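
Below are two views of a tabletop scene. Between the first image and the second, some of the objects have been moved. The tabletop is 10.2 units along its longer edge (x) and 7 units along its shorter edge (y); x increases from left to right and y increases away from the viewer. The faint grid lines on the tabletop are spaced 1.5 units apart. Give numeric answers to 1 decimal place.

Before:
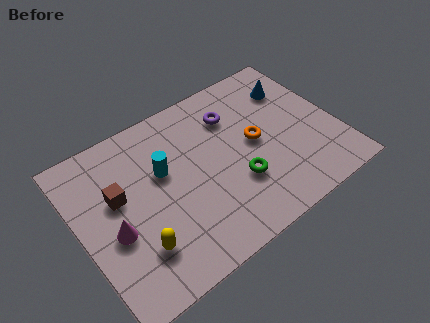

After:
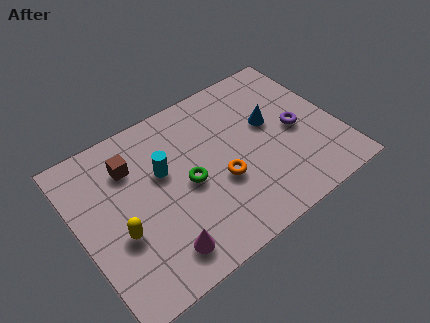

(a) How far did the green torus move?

2.1

The green torus moved from about (6.0, 2.3) to (4.2, 3.3), a distance of √(1.8² + 1.0²) ≈ 2.1.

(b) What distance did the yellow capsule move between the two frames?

1.0

From (1.9, 1.8) to (1.4, 2.7), the yellow capsule covered √(0.5² + 0.9²) ≈ 1.0 units.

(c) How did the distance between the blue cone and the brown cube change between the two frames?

-1.9

The distance was about 7.4 in the first image and 5.5 in the second, so they moved 1.9 units closer together.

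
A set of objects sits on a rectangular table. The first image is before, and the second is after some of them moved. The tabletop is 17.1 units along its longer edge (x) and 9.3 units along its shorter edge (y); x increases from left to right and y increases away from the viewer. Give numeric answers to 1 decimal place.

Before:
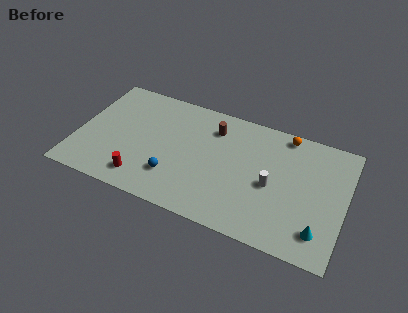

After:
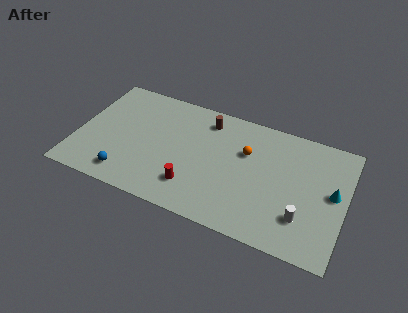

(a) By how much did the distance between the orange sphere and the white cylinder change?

+1.1

Before: roughly 4.2 units apart; after: 5.3. That's 1.1 units further apart.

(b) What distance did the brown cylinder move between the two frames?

0.7

The brown cylinder moved from about (8.5, 7.2) to (8.0, 7.7), a distance of √(0.5² + 0.5²) ≈ 0.7.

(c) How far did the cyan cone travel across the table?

3.2

From (15.7, 1.9) to (16.3, 5.0), the cyan cone covered √(0.6² + 3.1²) ≈ 3.2 units.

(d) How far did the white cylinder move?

2.7

From (12.5, 4.2) to (14.6, 2.5), the white cylinder covered √(2.1² + 1.7²) ≈ 2.7 units.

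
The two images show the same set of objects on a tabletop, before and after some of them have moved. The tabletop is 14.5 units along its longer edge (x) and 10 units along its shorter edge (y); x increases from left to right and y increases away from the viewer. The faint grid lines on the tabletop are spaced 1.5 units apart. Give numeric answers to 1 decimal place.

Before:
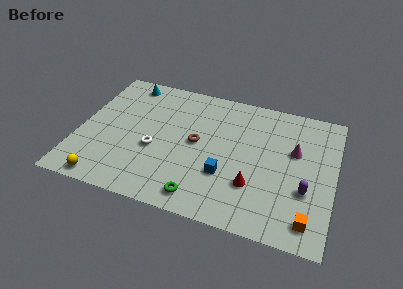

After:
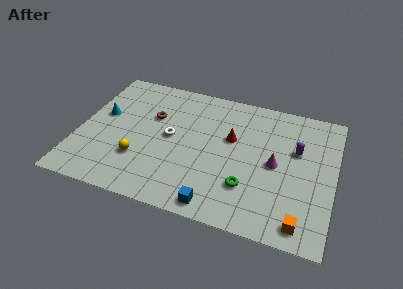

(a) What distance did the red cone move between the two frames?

3.4

The red cone was near (10.1, 3.0) before and (8.6, 6.1) after, so it travelled √(1.5² + 3.1²) ≈ 3.4 units.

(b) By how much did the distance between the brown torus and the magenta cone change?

+1.8

The distance was about 5.6 in the first image and 7.4 in the second, so they moved 1.8 units further apart.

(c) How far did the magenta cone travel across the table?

1.6

From (12.2, 6.2) to (11.2, 4.9), the magenta cone covered √(1.0² + 1.3²) ≈ 1.6 units.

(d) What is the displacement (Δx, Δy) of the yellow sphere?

(1.7, 2.1)

From the two frames, the yellow sphere sits at roughly (1.9, 0.9) before and (3.6, 3.0) after.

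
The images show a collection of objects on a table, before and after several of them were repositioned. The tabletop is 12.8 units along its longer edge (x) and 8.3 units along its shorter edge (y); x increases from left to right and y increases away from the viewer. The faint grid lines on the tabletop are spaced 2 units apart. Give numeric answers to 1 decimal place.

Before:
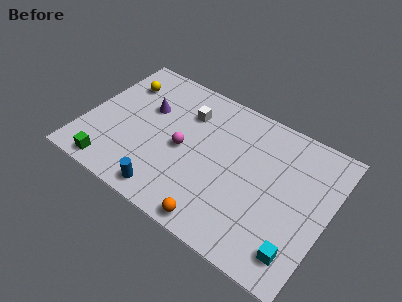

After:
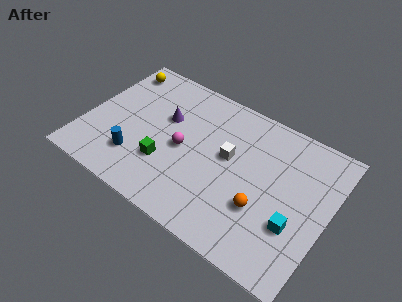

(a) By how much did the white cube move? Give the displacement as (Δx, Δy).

(2.5, -1.4)

The white cube was at about (5.0, 6.1) and moved to about (7.5, 4.7).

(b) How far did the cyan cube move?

1.4

The cyan cube moved from about (11.7, 1.5) to (11.3, 2.8), a distance of √(0.4² + 1.3²) ≈ 1.4.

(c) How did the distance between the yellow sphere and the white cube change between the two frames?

+3.3

Before: roughly 3.6 units apart; after: 6.9. That's 3.3 units further apart.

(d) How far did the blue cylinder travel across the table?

2.2

The blue cylinder was near (4.9, 1.0) before and (3.0, 2.1) after, so it travelled √(1.9² + 1.1²) ≈ 2.2 units.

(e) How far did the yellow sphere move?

0.9

The yellow sphere was near (1.4, 6.2) before and (1.0, 7.0) after, so it travelled √(0.4² + 0.8²) ≈ 0.9 units.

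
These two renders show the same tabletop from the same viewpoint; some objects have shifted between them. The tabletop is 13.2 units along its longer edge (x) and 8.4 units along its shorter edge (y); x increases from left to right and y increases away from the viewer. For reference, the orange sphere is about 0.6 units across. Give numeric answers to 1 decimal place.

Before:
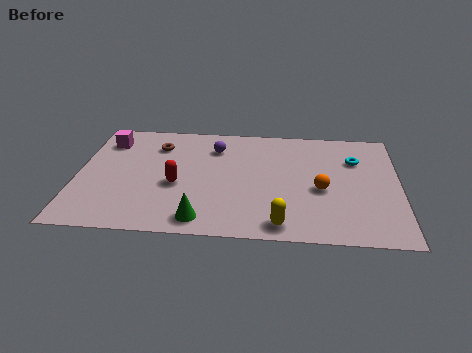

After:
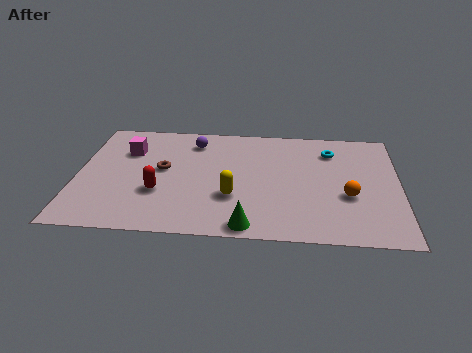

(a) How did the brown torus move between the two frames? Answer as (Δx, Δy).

(0.3, -1.8)

From the two frames, the brown torus sits at roughly (3.2, 6.4) before and (3.5, 4.6) after.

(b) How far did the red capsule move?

0.9

The red capsule moved from about (4.1, 3.5) to (3.4, 2.9), a distance of √(0.7² + 0.6²) ≈ 0.9.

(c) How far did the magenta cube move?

1.1

The magenta cube moved from about (1.1, 6.6) to (2.0, 5.9), a distance of √(0.9² + 0.7²) ≈ 1.1.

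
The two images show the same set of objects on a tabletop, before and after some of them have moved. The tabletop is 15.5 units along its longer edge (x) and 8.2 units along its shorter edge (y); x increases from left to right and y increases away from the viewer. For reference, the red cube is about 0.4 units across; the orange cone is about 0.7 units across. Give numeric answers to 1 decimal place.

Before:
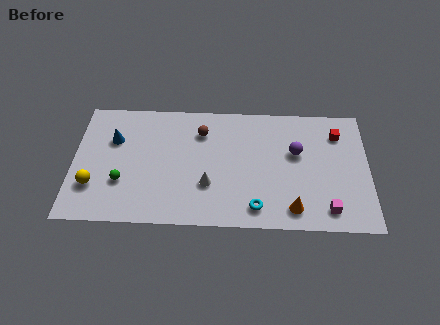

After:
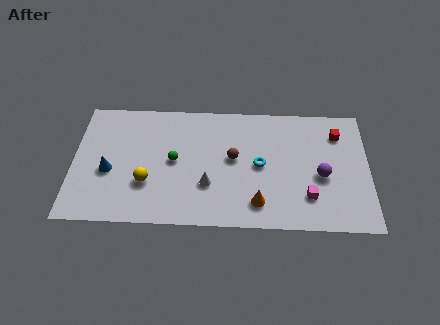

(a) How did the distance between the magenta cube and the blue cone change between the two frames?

-1.5

Before: roughly 12.0 units apart; after: 10.5. That's 1.5 units closer together.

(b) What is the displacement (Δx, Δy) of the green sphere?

(2.7, 1.5)

From the two frames, the green sphere sits at roughly (2.6, 2.7) before and (5.3, 4.2) after.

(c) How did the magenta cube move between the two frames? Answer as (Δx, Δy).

(-1.0, 0.8)

From the two frames, the magenta cube sits at roughly (13.3, 1.3) before and (12.3, 2.1) after.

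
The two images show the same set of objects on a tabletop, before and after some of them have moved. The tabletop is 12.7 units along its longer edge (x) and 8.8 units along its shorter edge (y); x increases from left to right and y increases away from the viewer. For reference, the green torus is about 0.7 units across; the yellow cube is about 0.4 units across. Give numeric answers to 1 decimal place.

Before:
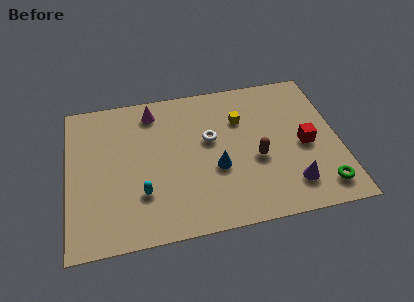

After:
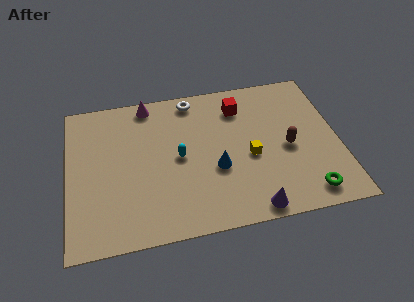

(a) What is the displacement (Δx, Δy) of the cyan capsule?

(1.8, 1.8)

The cyan capsule started near (3.4, 2.6) and ended near (5.2, 4.4).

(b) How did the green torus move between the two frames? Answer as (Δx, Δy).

(-0.7, -0.2)

The green torus was at about (11.7, 1.4) and moved to about (11.0, 1.2).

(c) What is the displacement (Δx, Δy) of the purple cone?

(-1.9, -1.0)

The purple cone was at about (10.3, 1.8) and moved to about (8.4, 0.8).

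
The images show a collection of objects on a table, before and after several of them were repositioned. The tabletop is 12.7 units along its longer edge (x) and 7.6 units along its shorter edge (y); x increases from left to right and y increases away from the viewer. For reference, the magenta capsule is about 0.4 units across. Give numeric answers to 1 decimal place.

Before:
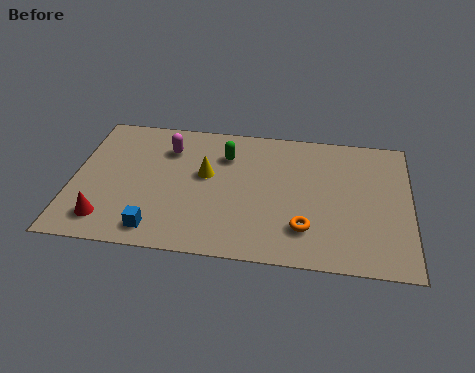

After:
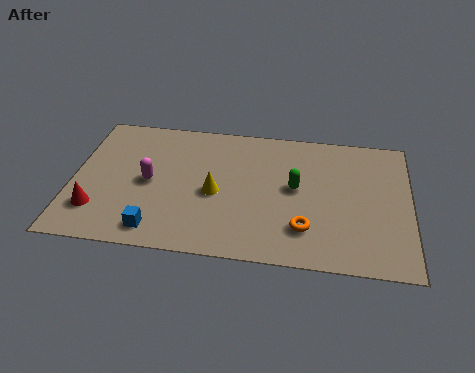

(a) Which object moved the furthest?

the green capsule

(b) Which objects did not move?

the blue cube and the orange torus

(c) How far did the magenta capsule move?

2.1

From (3.5, 5.7) to (2.9, 3.7), the magenta capsule covered √(0.6² + 2.0²) ≈ 2.1 units.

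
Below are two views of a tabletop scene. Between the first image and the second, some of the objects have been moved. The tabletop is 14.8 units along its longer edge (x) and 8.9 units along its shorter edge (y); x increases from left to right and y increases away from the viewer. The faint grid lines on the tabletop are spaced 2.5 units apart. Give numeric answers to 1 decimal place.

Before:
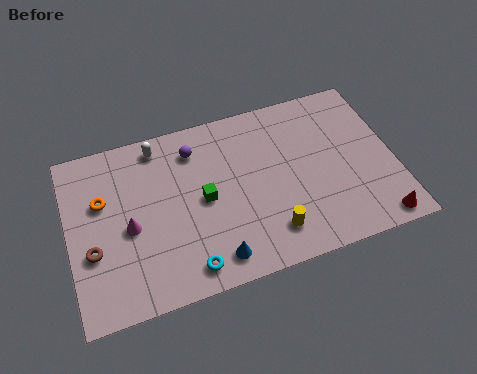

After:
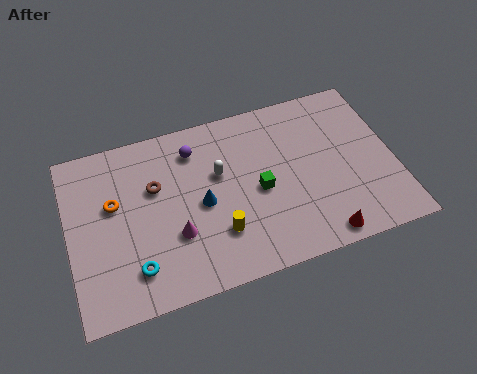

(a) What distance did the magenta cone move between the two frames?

2.2

From (2.7, 4.0) to (4.7, 3.0), the magenta cone covered √(2.0² + 1.0²) ≈ 2.2 units.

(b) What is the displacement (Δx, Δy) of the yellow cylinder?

(-2.3, 0.7)

From the two frames, the yellow cylinder sits at roughly (8.9, 1.8) before and (6.6, 2.5) after.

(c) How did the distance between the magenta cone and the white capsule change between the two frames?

-0.8

The distance was about 4.1 in the first image and 3.3 in the second, so they moved 0.8 units closer together.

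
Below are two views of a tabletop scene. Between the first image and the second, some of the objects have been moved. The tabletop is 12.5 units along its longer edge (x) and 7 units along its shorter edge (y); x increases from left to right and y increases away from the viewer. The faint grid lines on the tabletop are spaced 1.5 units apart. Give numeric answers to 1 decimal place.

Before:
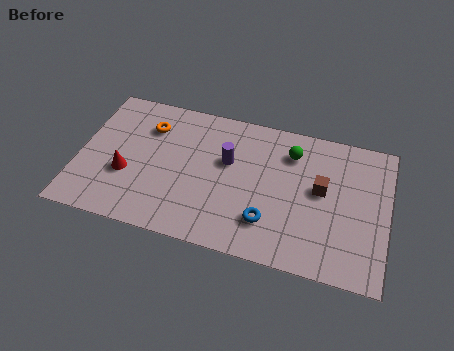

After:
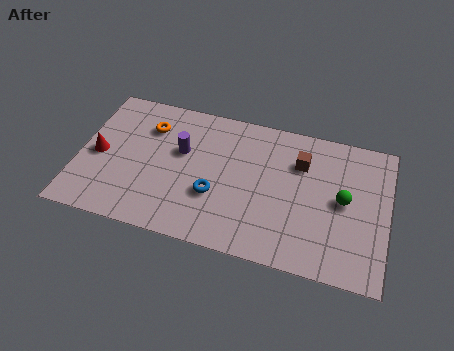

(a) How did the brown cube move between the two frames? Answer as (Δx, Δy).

(-0.9, 1.1)

From the two frames, the brown cube sits at roughly (9.8, 3.9) before and (8.9, 5.0) after.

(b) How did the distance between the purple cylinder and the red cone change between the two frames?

-0.9

They were about 4.3 units apart before and 3.4 after — 0.9 units closer together.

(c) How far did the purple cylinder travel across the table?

1.9

From (6.0, 4.3) to (4.1, 4.3), the purple cylinder covered √(1.9² + 0.0²) ≈ 1.9 units.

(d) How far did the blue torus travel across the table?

2.3

The blue torus moved from about (7.8, 1.8) to (5.6, 2.5), a distance of √(2.2² + 0.7²) ≈ 2.3.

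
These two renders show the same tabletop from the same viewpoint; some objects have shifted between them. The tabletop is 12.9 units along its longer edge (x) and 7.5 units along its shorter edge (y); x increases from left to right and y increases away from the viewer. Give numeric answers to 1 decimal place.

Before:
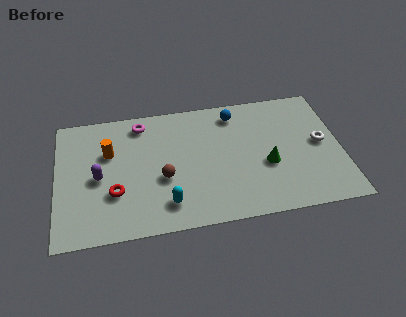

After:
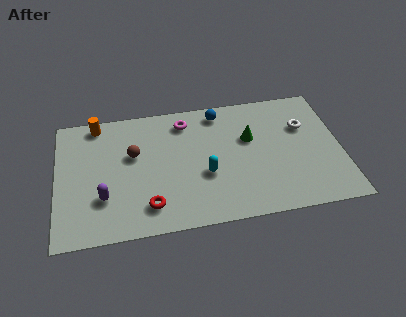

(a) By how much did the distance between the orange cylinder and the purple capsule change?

+2.9

The distance was about 1.5 in the first image and 4.4 in the second, so they moved 2.9 units further apart.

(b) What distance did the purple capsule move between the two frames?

1.2

From (1.9, 3.5) to (2.1, 2.3), the purple capsule covered √(0.2² + 1.2²) ≈ 1.2 units.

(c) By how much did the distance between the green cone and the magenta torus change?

-3.3

They were about 6.6 units apart before and 3.3 after — 3.3 units closer together.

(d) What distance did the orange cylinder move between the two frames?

1.9

The orange cylinder moved from about (2.4, 4.9) to (1.9, 6.7), a distance of √(0.5² + 1.8²) ≈ 1.9.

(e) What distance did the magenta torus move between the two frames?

2.0

The magenta torus moved from about (3.9, 6.4) to (5.9, 6.2), a distance of √(2.0² + 0.2²) ≈ 2.0.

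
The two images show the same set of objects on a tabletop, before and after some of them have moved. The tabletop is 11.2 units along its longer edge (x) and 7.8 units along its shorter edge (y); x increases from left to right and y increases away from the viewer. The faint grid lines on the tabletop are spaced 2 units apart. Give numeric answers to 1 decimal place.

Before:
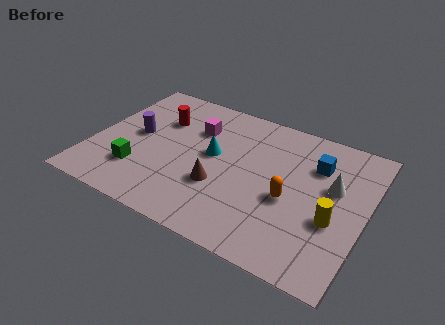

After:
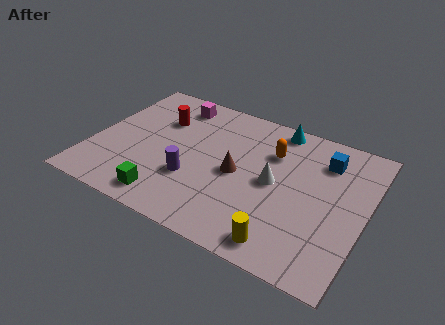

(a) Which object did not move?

the red cylinder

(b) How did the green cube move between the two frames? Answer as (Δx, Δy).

(1.4, -1.0)

The green cube was at about (2.1, 2.1) and moved to about (3.5, 1.1).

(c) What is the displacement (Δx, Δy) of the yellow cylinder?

(-1.7, -2.0)

The yellow cylinder was at about (10.0, 3.0) and moved to about (8.3, 1.0).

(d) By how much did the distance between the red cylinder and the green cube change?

+1.1

They were about 3.3 units apart before and 4.4 after — 1.1 units further apart.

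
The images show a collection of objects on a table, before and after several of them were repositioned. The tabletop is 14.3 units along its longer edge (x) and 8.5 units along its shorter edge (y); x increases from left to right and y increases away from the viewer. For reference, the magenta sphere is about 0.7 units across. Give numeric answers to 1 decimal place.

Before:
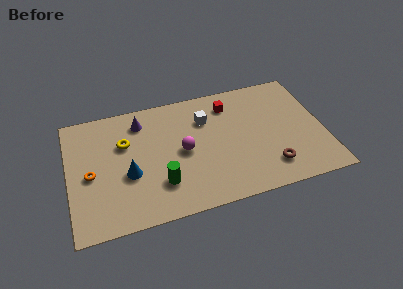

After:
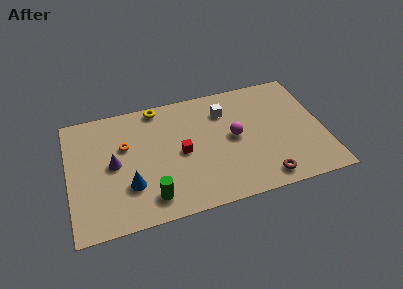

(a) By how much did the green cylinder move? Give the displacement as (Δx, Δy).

(-0.6, -0.8)

The green cylinder started near (5.0, 2.3) and ended near (4.4, 1.5).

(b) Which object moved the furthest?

the red cube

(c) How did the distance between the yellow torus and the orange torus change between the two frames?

+0.4

Before: roughly 2.6 units apart; after: 3.0. That's 0.4 units further apart.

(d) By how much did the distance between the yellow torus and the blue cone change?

+3.2

The distance was about 2.2 in the first image and 5.4 in the second, so they moved 3.2 units further apart.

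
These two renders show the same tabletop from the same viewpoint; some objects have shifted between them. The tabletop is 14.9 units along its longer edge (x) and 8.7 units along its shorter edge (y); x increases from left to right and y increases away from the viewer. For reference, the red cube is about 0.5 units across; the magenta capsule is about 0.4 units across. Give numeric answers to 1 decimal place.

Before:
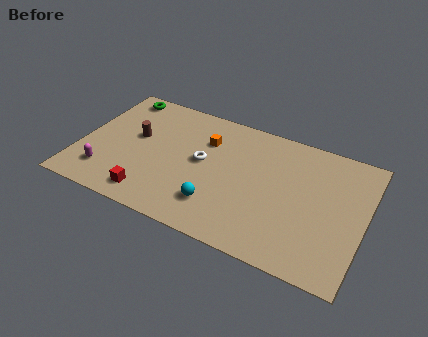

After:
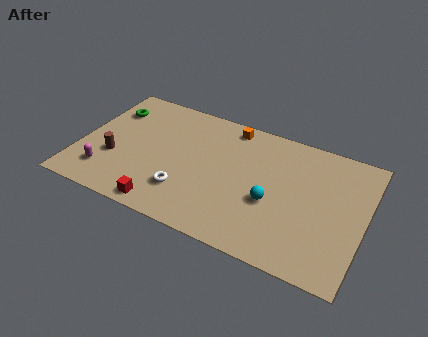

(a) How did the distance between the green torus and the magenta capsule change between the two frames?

-1.2

They were about 5.8 units apart before and 4.6 after — 1.2 units closer together.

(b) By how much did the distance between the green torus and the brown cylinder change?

+0.5

Before: roughly 3.0 units apart; after: 3.5. That's 0.5 units further apart.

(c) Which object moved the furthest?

the cyan sphere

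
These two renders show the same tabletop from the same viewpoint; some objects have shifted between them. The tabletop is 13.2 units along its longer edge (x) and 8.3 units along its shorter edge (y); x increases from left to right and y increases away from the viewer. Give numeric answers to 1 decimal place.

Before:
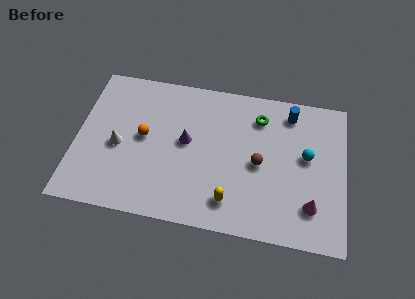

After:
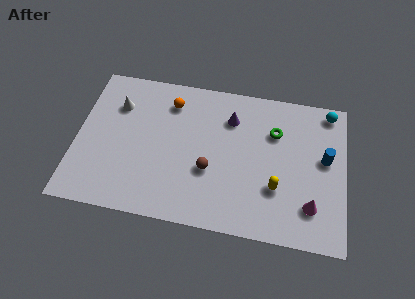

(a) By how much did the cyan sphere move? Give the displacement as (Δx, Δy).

(1.0, 2.7)

From the two frames, the cyan sphere sits at roughly (11.3, 4.7) before and (12.3, 7.4) after.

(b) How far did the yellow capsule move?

2.5

The yellow capsule moved from about (7.7, 1.6) to (9.9, 2.7), a distance of √(2.2² + 1.1²) ≈ 2.5.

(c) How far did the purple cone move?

2.7

The purple cone was near (5.4, 4.5) before and (7.5, 6.2) after, so it travelled √(2.1² + 1.7²) ≈ 2.7 units.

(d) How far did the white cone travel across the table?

2.3

The white cone moved from about (2.1, 3.7) to (1.9, 6.0), a distance of √(0.2² + 2.3²) ≈ 2.3.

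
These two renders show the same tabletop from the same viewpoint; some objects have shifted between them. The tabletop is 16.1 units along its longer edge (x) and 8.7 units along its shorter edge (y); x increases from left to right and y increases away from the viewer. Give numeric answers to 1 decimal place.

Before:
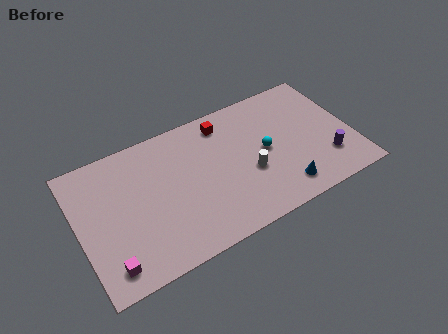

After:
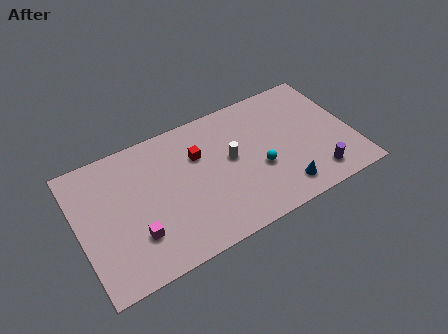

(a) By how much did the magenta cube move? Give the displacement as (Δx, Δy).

(1.7, 1.1)

The magenta cube was at about (1.4, 1.4) and moved to about (3.1, 2.5).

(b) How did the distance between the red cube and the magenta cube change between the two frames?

-4.2

They were about 9.5 units apart before and 5.3 after — 4.2 units closer together.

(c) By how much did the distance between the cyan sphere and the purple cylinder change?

-0.4

Before: roughly 4.0 units apart; after: 3.6. That's 0.4 units closer together.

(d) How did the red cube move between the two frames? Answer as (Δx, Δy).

(-1.7, -1.4)

From the two frames, the red cube sits at roughly (8.9, 7.3) before and (7.2, 5.9) after.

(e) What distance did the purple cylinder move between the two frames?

1.1

The purple cylinder moved from about (14.4, 2.3) to (13.6, 1.5), a distance of √(0.8² + 0.8²) ≈ 1.1.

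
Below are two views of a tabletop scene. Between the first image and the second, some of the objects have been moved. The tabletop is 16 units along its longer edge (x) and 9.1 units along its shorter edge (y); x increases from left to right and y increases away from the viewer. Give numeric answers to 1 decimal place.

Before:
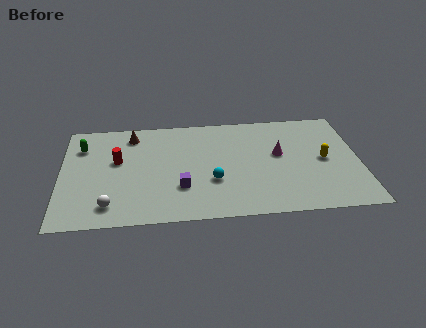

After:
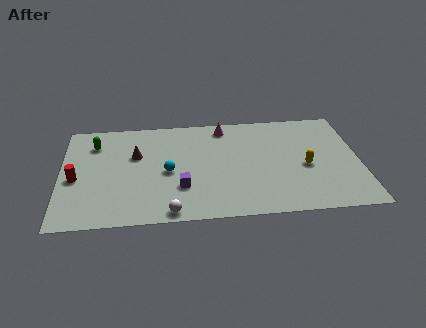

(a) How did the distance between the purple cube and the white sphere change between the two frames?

-1.9

The distance was about 4.0 in the first image and 2.1 in the second, so they moved 1.9 units closer together.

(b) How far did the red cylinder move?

2.6

The red cylinder was near (3.0, 5.4) before and (0.8, 4.0) after, so it travelled √(2.2² + 1.4²) ≈ 2.6 units.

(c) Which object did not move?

the purple cube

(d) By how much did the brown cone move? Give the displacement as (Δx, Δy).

(0.2, -1.8)

From the two frames, the brown cone sits at roughly (3.8, 7.6) before and (4.0, 5.8) after.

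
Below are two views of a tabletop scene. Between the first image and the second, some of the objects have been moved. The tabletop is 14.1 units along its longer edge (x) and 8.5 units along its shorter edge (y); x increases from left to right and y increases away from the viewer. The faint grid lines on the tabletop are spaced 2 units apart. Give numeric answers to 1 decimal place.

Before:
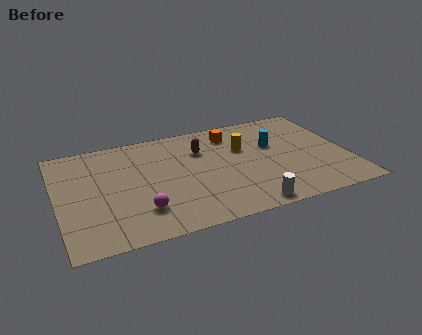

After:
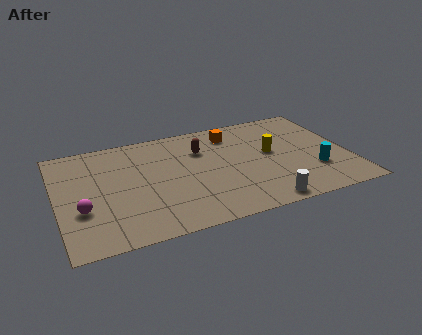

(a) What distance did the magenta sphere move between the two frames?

2.8

The magenta sphere moved from about (3.8, 2.1) to (1.1, 3.0), a distance of √(2.7² + 0.9²) ≈ 2.8.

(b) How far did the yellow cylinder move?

1.5

The yellow cylinder moved from about (9.1, 5.5) to (10.4, 4.7), a distance of √(1.3² + 0.8²) ≈ 1.5.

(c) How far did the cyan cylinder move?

3.2

The cyan cylinder moved from about (10.6, 5.3) to (12.3, 2.6), a distance of √(1.7² + 2.7²) ≈ 3.2.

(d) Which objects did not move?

the brown capsule and the orange cube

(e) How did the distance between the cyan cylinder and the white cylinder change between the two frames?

-1.5

They were about 4.8 units apart before and 3.3 after — 1.5 units closer together.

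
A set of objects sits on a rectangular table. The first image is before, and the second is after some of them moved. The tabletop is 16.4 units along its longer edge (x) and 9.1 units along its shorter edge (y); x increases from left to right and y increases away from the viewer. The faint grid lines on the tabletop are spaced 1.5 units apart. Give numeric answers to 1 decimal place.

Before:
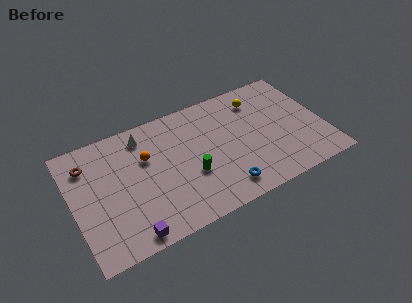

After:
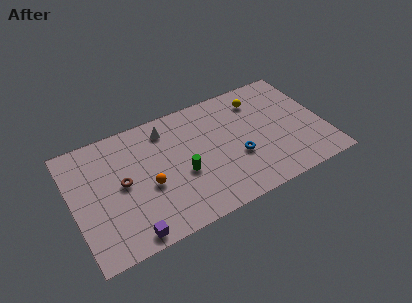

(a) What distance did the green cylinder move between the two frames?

0.6

The green cylinder moved from about (7.5, 3.4) to (7.0, 3.7), a distance of √(0.5² + 0.3²) ≈ 0.6.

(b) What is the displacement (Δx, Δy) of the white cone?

(1.5, -0.1)

From the two frames, the white cone sits at roughly (4.9, 7.6) before and (6.4, 7.5) after.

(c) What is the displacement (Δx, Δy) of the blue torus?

(1.2, 1.9)

The blue torus was at about (9.4, 1.5) and moved to about (10.6, 3.4).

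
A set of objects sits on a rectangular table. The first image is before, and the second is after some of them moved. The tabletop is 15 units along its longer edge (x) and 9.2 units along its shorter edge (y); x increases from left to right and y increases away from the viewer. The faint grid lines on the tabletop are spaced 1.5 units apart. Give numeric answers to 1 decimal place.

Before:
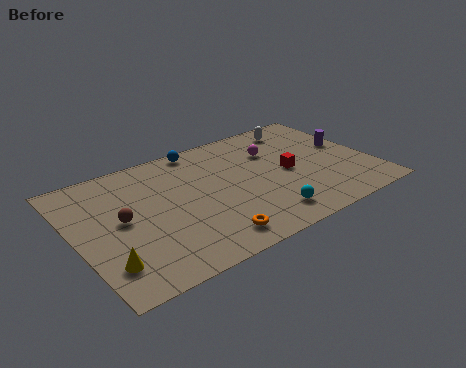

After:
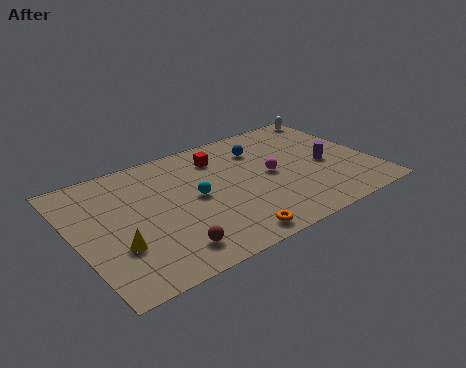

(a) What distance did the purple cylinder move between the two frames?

1.8

From (14.1, 5.2) to (12.7, 4.1), the purple cylinder covered √(1.4² + 1.1²) ≈ 1.8 units.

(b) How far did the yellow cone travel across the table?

1.1

From (1.1, 2.1) to (1.8, 3.0), the yellow cone covered √(0.7² + 0.9²) ≈ 1.1 units.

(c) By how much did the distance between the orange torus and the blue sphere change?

-0.5

Before: roughly 7.0 units apart; after: 6.5. That's 0.5 units closer together.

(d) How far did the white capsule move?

2.2

The white capsule moved from about (12.1, 7.8) to (14.2, 8.3), a distance of √(2.1² + 0.5²) ≈ 2.2.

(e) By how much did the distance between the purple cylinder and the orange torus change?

-2.4

The distance was about 8.9 in the first image and 6.5 in the second, so they moved 2.4 units closer together.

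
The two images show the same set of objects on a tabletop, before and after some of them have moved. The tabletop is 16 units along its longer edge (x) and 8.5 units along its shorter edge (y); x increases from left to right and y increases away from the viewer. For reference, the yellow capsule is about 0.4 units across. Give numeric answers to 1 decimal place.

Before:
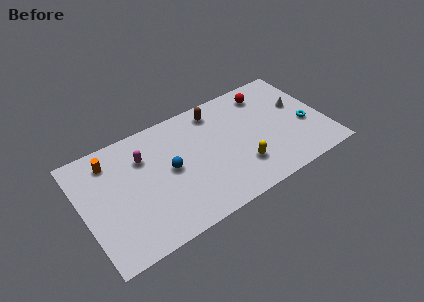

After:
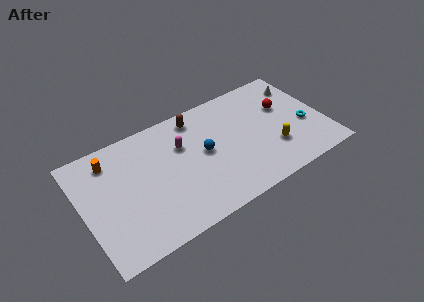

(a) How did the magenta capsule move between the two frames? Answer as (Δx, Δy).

(2.5, -0.4)

From the two frames, the magenta capsule sits at roughly (4.2, 6.1) before and (6.7, 5.7) after.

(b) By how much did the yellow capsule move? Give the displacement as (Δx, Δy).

(2.3, 0.3)

From the two frames, the yellow capsule sits at roughly (10.1, 2.3) before and (12.4, 2.6) after.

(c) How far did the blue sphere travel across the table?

2.3

The blue sphere moved from about (5.7, 4.4) to (8.0, 4.5), a distance of √(2.3² + 0.1²) ≈ 2.3.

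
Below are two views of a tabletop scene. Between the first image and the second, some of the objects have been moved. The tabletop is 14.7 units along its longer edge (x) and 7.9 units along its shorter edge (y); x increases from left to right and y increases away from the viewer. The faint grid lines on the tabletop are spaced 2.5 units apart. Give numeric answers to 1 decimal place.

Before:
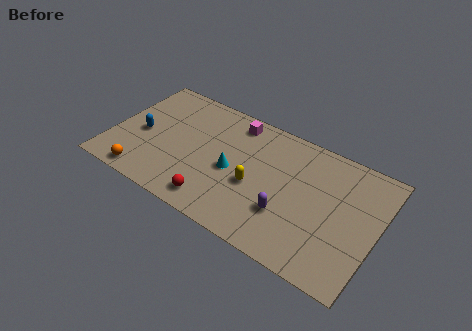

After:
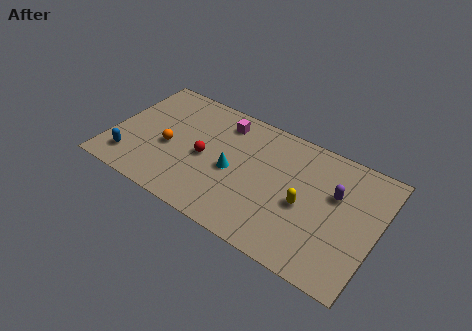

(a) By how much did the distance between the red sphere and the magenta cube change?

-2.7

Before: roughly 5.6 units apart; after: 2.9. That's 2.7 units closer together.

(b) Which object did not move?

the cyan cone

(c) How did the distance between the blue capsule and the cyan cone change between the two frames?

+0.7

They were about 5.2 units apart before and 5.9 after — 0.7 units further apart.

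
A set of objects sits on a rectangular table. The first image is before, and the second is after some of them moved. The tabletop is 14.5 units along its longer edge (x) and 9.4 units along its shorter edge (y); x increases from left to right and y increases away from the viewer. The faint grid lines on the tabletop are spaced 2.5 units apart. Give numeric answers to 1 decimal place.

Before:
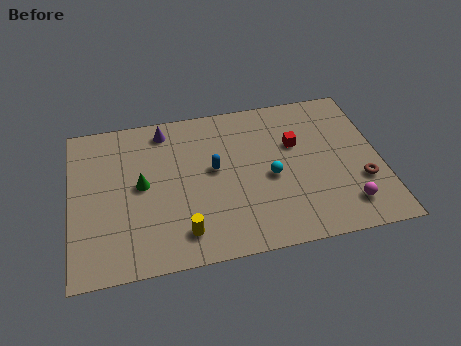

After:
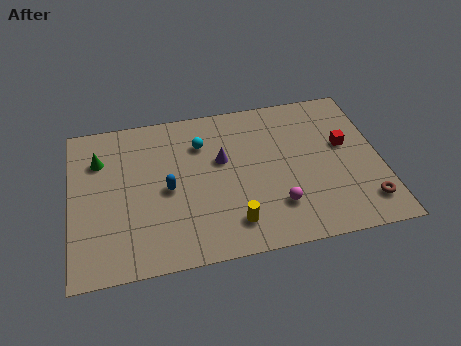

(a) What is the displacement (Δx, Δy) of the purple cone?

(2.6, -2.4)

From the two frames, the purple cone sits at roughly (4.5, 8.1) before and (7.1, 5.7) after.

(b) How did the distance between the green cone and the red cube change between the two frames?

+4.2

They were about 7.4 units apart before and 11.6 after — 4.2 units further apart.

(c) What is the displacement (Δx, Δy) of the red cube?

(2.3, -0.5)

The red cube started near (10.6, 6.0) and ended near (12.9, 5.5).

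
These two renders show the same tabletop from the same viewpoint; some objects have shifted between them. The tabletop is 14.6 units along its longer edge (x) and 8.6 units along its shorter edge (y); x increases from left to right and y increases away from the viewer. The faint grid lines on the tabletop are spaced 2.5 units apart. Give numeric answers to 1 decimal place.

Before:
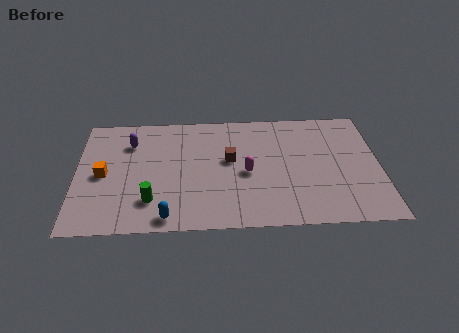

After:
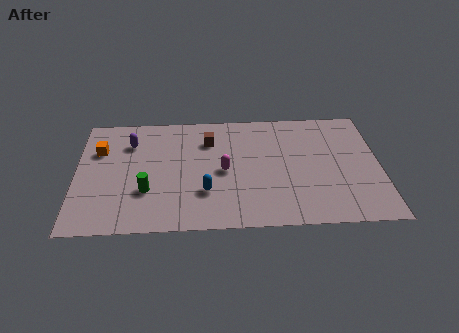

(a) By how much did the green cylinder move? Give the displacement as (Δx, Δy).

(-0.2, 0.7)

From the two frames, the green cylinder sits at roughly (3.6, 2.1) before and (3.4, 2.8) after.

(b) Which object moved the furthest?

the blue capsule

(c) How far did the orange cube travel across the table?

1.8

The orange cube moved from about (1.3, 4.1) to (1.1, 5.9), a distance of √(0.2² + 1.8²) ≈ 1.8.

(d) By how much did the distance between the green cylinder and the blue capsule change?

+1.4

Before: roughly 1.4 units apart; after: 2.8. That's 1.4 units further apart.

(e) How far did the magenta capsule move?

1.1

The magenta capsule moved from about (8.2, 3.9) to (7.1, 4.1), a distance of √(1.1² + 0.2²) ≈ 1.1.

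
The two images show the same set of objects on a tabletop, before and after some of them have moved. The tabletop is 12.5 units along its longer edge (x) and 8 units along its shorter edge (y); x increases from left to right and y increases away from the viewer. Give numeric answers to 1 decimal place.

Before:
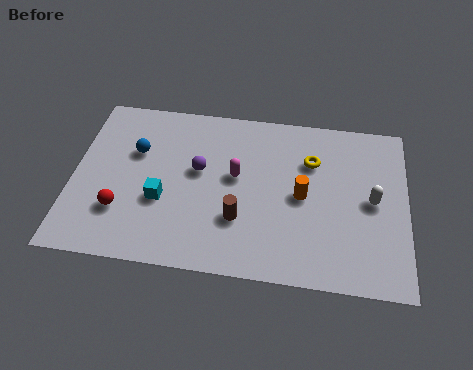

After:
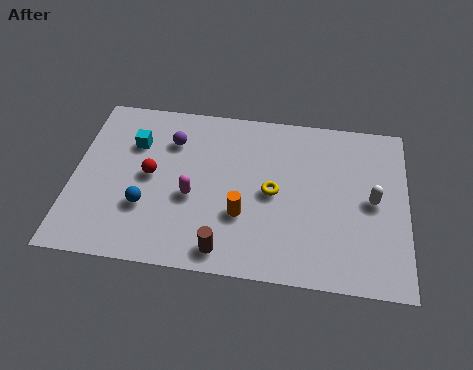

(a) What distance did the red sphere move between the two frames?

2.1

The red sphere moved from about (1.9, 2.3) to (2.9, 4.1), a distance of √(1.0² + 1.8²) ≈ 2.1.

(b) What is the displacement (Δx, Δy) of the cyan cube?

(-1.2, 2.6)

From the two frames, the cyan cube sits at roughly (3.4, 3.0) before and (2.2, 5.6) after.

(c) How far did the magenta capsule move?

2.0

The magenta capsule was near (6.1, 4.5) before and (4.5, 3.3) after, so it travelled √(1.6² + 1.2²) ≈ 2.0 units.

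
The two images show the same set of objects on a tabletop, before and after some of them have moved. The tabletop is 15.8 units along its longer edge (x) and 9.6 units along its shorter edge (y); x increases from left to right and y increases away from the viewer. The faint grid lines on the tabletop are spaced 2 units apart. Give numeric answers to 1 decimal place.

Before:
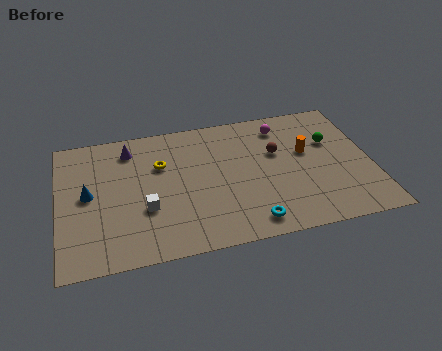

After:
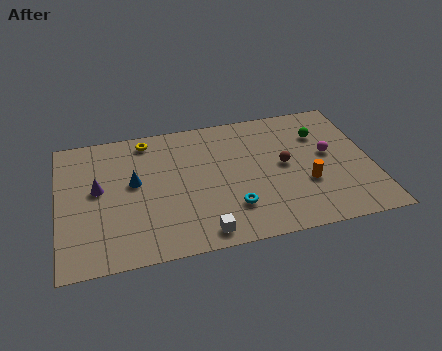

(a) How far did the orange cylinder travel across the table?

2.3

The orange cylinder was near (12.6, 5.7) before and (12.4, 3.4) after, so it travelled √(0.2² + 2.3²) ≈ 2.3 units.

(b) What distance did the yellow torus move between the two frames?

2.1

The yellow torus was near (5.2, 6.4) before and (4.6, 8.4) after, so it travelled √(0.6² + 2.0²) ≈ 2.1 units.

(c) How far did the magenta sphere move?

3.4

The magenta sphere was near (11.5, 7.9) before and (13.7, 5.3) after, so it travelled √(2.2² + 2.6²) ≈ 3.4 units.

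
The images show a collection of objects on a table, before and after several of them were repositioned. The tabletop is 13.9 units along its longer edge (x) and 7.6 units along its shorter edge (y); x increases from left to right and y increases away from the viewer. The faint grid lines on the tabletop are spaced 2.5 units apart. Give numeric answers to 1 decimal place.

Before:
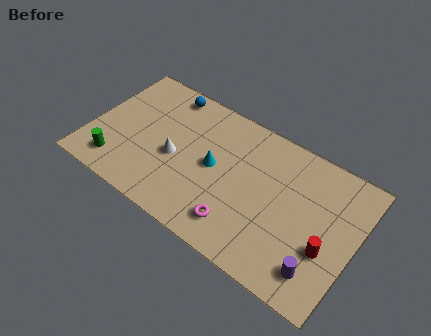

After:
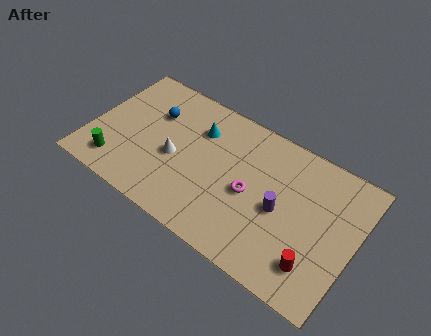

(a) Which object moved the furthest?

the purple cylinder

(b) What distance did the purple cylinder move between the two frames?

3.0

The purple cylinder was near (12.4, 1.5) before and (10.1, 3.5) after, so it travelled √(2.3² + 2.0²) ≈ 3.0 units.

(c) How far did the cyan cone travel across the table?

1.9

The cyan cone was near (6.5, 3.9) before and (5.4, 5.5) after, so it travelled √(1.1² + 1.6²) ≈ 1.9 units.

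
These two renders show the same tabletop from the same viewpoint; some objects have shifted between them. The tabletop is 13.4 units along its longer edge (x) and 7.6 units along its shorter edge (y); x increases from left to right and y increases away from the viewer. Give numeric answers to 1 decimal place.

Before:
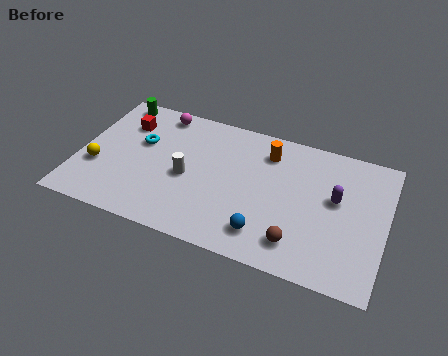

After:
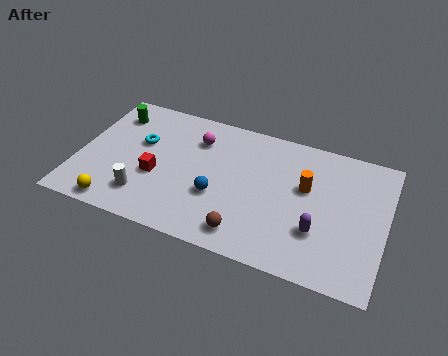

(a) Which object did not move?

the cyan torus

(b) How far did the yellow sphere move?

2.2

The yellow sphere moved from about (0.9, 2.7) to (2.0, 0.8), a distance of √(1.1² + 1.9²) ≈ 2.2.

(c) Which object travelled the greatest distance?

the red cube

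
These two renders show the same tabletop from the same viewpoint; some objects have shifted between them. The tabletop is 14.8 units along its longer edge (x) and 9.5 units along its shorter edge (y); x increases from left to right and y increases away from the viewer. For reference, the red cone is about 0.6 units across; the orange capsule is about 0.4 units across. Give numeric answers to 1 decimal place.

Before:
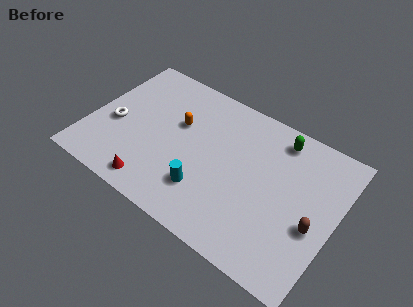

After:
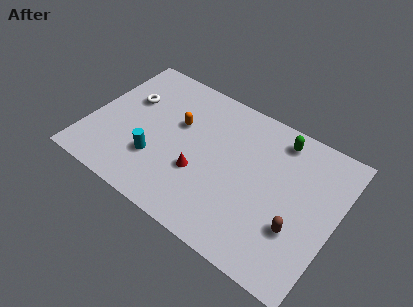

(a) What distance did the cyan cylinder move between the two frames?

3.1

The cyan cylinder moved from about (7.4, 2.5) to (4.3, 2.9), a distance of √(3.1² + 0.4²) ≈ 3.1.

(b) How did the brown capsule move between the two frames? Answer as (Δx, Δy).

(-0.9, -0.7)

From the two frames, the brown capsule sits at roughly (13.7, 3.8) before and (12.8, 3.1) after.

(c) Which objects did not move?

the orange capsule and the green capsule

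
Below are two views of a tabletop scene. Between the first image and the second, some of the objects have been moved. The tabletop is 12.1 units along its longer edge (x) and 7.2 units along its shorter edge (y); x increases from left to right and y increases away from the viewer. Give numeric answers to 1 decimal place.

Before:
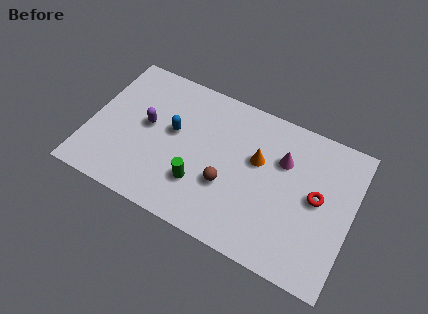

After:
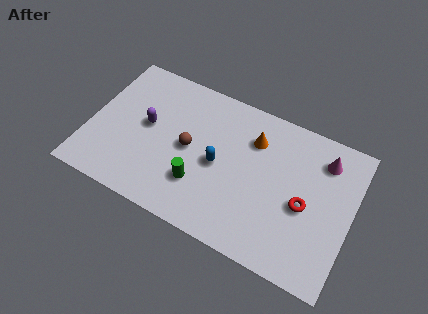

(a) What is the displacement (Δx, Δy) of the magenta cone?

(1.8, 0.8)

The magenta cone started near (8.8, 4.9) and ended near (10.6, 5.7).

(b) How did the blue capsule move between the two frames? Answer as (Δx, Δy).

(2.2, -0.7)

The blue capsule was at about (3.8, 4.1) and moved to about (6.0, 3.4).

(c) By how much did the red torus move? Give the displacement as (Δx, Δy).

(-0.5, -0.6)

From the two frames, the red torus sits at roughly (10.5, 3.8) before and (10.0, 3.2) after.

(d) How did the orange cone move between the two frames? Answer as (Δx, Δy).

(-0.3, 0.9)

The orange cone started near (7.7, 4.4) and ended near (7.4, 5.3).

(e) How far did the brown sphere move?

2.1

The brown sphere moved from about (6.5, 2.6) to (4.6, 3.6), a distance of √(1.9² + 1.0²) ≈ 2.1.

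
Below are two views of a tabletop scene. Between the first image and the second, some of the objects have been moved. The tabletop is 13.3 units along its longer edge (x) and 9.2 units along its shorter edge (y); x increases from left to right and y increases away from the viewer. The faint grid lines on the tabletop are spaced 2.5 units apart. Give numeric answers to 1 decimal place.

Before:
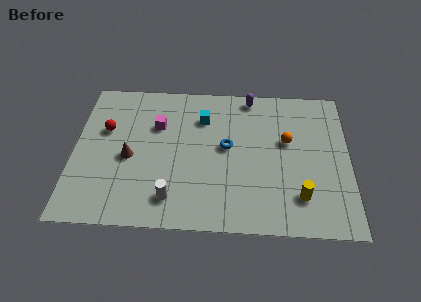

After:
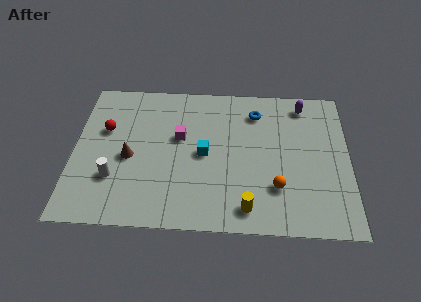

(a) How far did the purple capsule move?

2.6

From (8.5, 8.3) to (11.1, 7.9), the purple capsule covered √(2.6² + 0.4²) ≈ 2.6 units.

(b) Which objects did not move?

the brown cone and the red sphere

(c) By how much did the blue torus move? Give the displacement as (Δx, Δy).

(1.4, 2.3)

From the two frames, the blue torus sits at roughly (7.4, 5.0) before and (8.8, 7.3) after.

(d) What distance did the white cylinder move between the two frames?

3.0

From (4.8, 1.7) to (2.0, 2.8), the white cylinder covered √(2.8² + 1.1²) ≈ 3.0 units.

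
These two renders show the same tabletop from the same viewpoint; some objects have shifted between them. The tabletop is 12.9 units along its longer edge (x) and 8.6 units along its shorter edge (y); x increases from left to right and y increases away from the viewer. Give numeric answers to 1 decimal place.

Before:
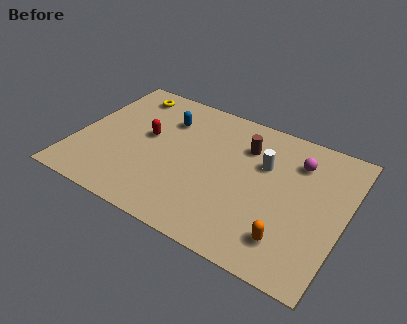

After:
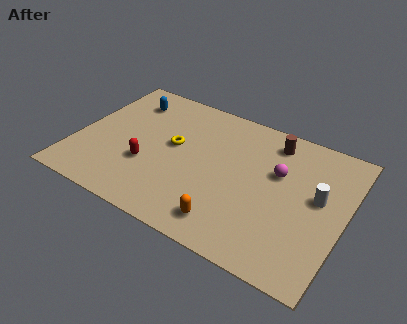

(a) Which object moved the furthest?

the yellow torus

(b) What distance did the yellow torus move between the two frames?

3.7

The yellow torus moved from about (1.9, 7.3) to (4.6, 4.8), a distance of √(2.7² + 2.5²) ≈ 3.7.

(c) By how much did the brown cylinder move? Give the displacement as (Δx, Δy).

(1.2, 0.9)

From the two frames, the brown cylinder sits at roughly (7.9, 6.3) before and (9.1, 7.2) after.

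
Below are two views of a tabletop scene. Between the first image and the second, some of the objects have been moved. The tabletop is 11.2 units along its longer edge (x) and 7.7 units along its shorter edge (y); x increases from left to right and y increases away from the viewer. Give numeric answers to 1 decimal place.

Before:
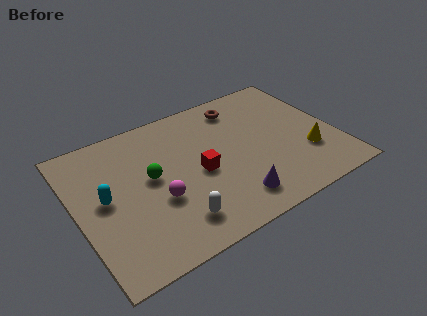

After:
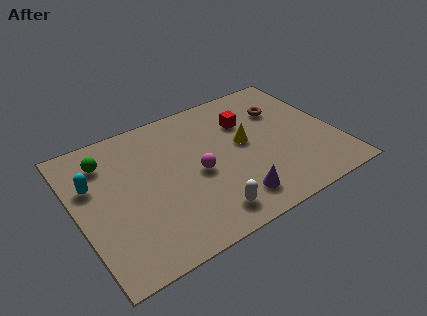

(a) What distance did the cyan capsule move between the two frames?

1.1

The cyan capsule was near (1.2, 4.0) before and (0.8, 5.0) after, so it travelled √(0.4² + 1.0²) ≈ 1.1 units.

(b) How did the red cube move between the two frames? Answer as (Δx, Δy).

(2.4, 1.9)

From the two frames, the red cube sits at roughly (5.2, 3.5) before and (7.6, 5.4) after.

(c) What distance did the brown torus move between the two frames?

2.0

From (7.5, 6.4) to (9.2, 5.4), the brown torus covered √(1.7² + 1.0²) ≈ 2.0 units.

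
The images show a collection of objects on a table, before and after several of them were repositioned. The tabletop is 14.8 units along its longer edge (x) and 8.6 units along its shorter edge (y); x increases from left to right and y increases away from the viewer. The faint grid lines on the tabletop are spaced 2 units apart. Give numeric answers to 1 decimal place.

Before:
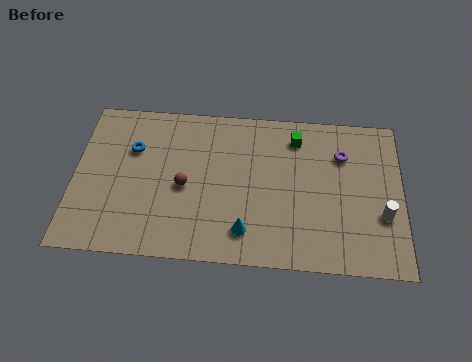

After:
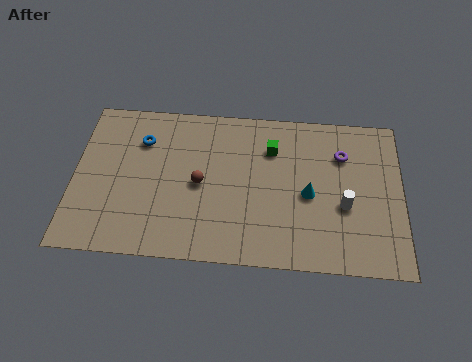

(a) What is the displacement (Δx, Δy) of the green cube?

(-1.1, -0.7)

The green cube was at about (10.0, 7.0) and moved to about (8.9, 6.3).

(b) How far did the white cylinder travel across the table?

1.7

The white cylinder moved from about (13.9, 3.0) to (12.2, 3.4), a distance of √(1.7² + 0.4²) ≈ 1.7.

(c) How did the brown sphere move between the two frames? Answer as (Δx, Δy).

(0.7, 0.2)

The brown sphere started near (5.0, 3.9) and ended near (5.7, 4.1).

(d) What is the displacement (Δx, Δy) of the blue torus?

(0.4, 0.5)

The blue torus started near (2.6, 5.8) and ended near (3.0, 6.3).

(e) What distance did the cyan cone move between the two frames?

3.6

The cyan cone moved from about (7.8, 1.7) to (10.6, 3.9), a distance of √(2.8² + 2.2²) ≈ 3.6.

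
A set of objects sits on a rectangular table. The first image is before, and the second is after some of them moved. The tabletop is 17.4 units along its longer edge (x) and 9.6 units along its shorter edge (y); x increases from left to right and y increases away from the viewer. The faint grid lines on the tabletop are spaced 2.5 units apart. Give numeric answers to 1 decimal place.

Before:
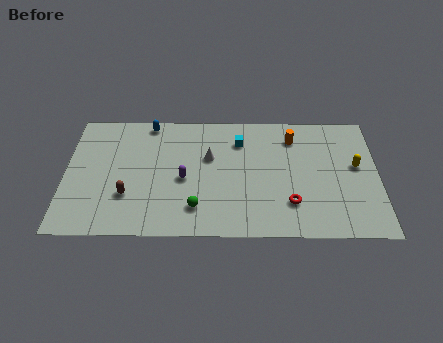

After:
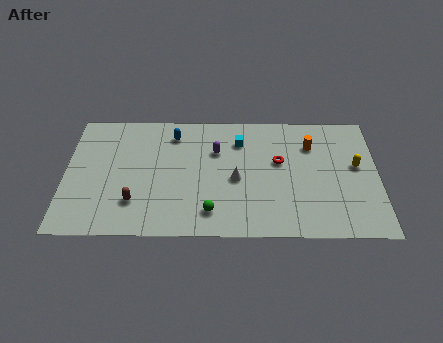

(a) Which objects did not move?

the cyan cube and the yellow capsule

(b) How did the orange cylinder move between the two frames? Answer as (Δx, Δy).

(1.0, -0.6)

The orange cylinder started near (12.7, 7.6) and ended near (13.7, 7.0).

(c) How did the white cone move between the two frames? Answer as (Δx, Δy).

(1.5, -1.7)

The white cone was at about (8.0, 6.0) and moved to about (9.5, 4.3).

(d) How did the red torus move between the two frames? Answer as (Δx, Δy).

(-0.6, 3.2)

The red torus was at about (12.5, 2.5) and moved to about (11.9, 5.7).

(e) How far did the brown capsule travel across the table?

0.6

From (3.5, 3.0) to (3.9, 2.5), the brown capsule covered √(0.4² + 0.5²) ≈ 0.6 units.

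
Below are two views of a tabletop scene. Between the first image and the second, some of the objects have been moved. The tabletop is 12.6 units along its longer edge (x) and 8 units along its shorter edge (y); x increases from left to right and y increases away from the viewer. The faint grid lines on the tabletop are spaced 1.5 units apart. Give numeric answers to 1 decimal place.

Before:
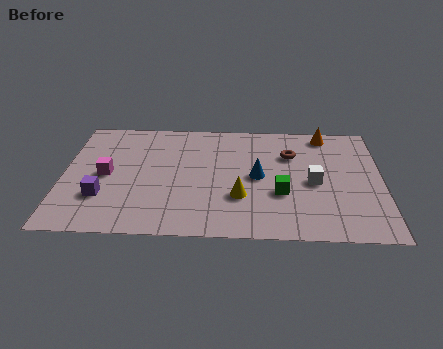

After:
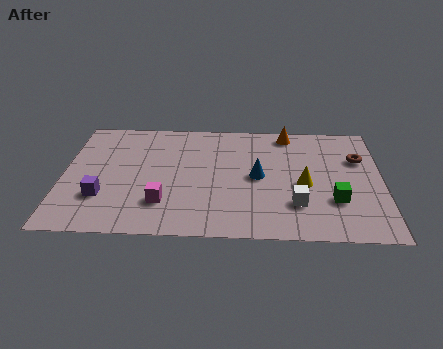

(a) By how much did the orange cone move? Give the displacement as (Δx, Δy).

(-1.5, 0.0)

The orange cone was at about (10.4, 7.1) and moved to about (8.9, 7.1).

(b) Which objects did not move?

the blue cone and the purple cube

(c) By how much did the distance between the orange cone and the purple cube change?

-1.3

They were about 10.0 units apart before and 8.7 after — 1.3 units closer together.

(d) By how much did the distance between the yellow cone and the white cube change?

-1.8

The distance was about 3.1 in the first image and 1.3 in the second, so they moved 1.8 units closer together.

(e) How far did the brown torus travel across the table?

2.7

The brown torus moved from about (9.0, 5.6) to (11.7, 5.4), a distance of √(2.7² + 0.2²) ≈ 2.7.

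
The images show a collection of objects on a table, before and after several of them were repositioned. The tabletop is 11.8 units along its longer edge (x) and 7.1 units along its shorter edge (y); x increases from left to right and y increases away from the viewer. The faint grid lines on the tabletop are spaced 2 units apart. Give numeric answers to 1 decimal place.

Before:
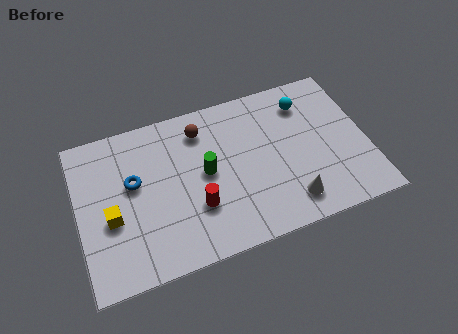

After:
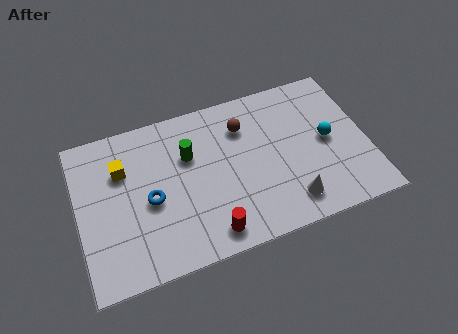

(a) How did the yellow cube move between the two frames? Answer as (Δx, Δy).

(0.6, 2.0)

The yellow cube was at about (1.3, 2.9) and moved to about (1.9, 4.9).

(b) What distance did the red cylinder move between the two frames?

1.4

The red cylinder was near (4.7, 2.3) before and (5.1, 1.0) after, so it travelled √(0.4² + 1.3²) ≈ 1.4 units.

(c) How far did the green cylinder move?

1.2

The green cylinder was near (5.2, 3.7) before and (4.6, 4.7) after, so it travelled √(0.6² + 1.0²) ≈ 1.2 units.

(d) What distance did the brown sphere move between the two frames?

1.7

From (5.2, 5.7) to (6.9, 5.3), the brown sphere covered √(1.7² + 0.4²) ≈ 1.7 units.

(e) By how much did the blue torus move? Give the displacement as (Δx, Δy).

(0.6, -1.0)

From the two frames, the blue torus sits at roughly (2.3, 4.2) before and (2.9, 3.2) after.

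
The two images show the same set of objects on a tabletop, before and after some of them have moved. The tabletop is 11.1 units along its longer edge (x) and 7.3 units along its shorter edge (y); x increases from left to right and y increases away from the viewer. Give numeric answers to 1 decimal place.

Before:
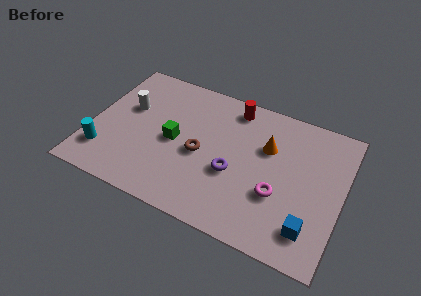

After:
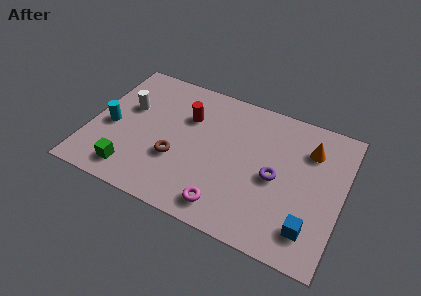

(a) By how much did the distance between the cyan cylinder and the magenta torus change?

-1.9

The distance was about 7.7 in the first image and 5.8 in the second, so they moved 1.9 units closer together.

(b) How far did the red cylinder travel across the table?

2.3

The red cylinder was near (6.0, 6.3) before and (4.1, 5.0) after, so it travelled √(1.9² + 1.3²) ≈ 2.3 units.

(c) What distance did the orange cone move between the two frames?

1.9

From (7.7, 4.8) to (9.5, 5.4), the orange cone covered √(1.8² + 0.6²) ≈ 1.9 units.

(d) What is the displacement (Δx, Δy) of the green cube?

(-1.6, -2.3)

From the two frames, the green cube sits at roughly (3.7, 3.5) before and (2.1, 1.2) after.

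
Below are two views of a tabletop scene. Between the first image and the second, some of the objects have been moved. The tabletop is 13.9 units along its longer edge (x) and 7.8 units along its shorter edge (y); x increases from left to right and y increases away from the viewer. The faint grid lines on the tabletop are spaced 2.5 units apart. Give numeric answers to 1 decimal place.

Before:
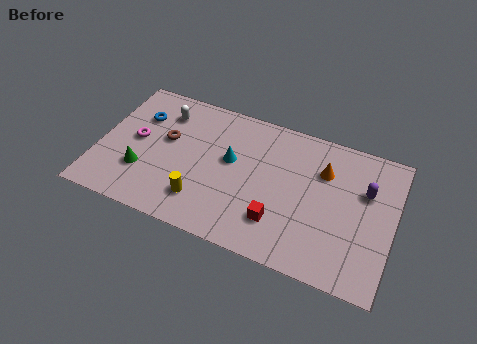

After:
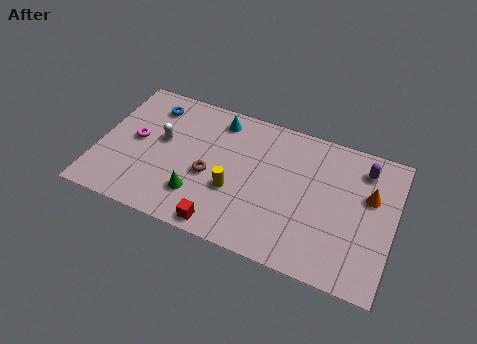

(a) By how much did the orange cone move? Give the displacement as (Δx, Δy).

(2.2, -0.6)

The orange cone started near (10.5, 5.5) and ended near (12.7, 4.9).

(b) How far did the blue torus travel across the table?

0.9

From (1.7, 5.5) to (2.2, 6.3), the blue torus covered √(0.5² + 0.8²) ≈ 0.9 units.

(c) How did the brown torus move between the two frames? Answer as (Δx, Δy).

(2.2, -1.3)

The brown torus was at about (3.1, 4.6) and moved to about (5.3, 3.3).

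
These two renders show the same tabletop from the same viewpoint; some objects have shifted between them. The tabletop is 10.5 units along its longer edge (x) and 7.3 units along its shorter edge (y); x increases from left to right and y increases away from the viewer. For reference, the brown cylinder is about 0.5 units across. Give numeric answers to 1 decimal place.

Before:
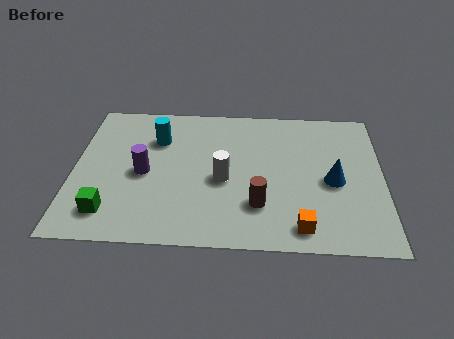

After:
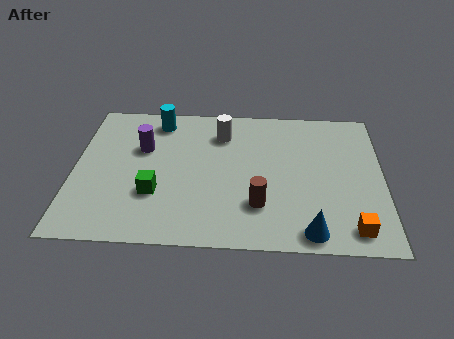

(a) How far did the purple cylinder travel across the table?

1.3

The purple cylinder moved from about (2.4, 3.4) to (2.3, 4.7), a distance of √(0.1² + 1.3²) ≈ 1.3.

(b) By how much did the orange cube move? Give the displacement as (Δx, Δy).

(1.7, 0.0)

The orange cube started near (7.7, 1.0) and ended near (9.4, 1.0).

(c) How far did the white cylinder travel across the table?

2.4

The white cylinder was near (5.1, 3.2) before and (5.0, 5.6) after, so it travelled √(0.1² + 2.4²) ≈ 2.4 units.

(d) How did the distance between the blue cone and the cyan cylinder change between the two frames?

+1.2

Before: roughly 6.3 units apart; after: 7.5. That's 1.2 units further apart.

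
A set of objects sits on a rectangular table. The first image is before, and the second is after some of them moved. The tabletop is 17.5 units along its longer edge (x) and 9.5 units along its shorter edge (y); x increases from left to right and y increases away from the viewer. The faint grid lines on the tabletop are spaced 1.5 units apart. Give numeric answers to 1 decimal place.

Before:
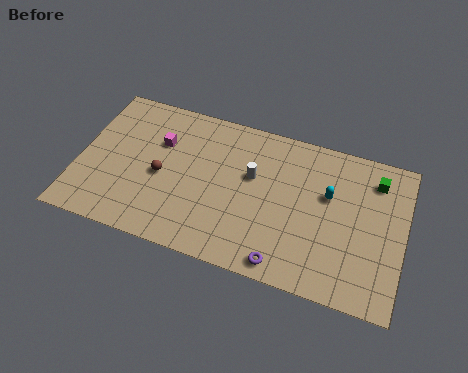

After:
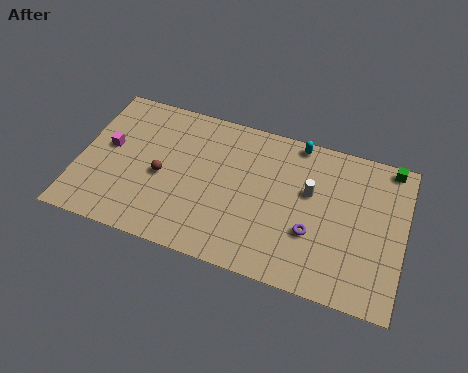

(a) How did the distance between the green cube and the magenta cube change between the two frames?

+3.7

Before: roughly 11.7 units apart; after: 15.4. That's 3.7 units further apart.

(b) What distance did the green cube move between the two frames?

1.3

The green cube moved from about (15.8, 7.6) to (16.5, 8.7), a distance of √(0.7² + 1.1²) ≈ 1.3.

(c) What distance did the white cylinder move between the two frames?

3.1

The white cylinder moved from about (9.3, 5.8) to (12.4, 5.8), a distance of √(3.1² + 0.0²) ≈ 3.1.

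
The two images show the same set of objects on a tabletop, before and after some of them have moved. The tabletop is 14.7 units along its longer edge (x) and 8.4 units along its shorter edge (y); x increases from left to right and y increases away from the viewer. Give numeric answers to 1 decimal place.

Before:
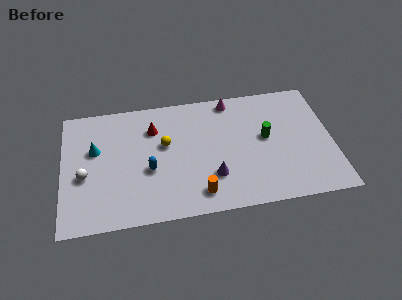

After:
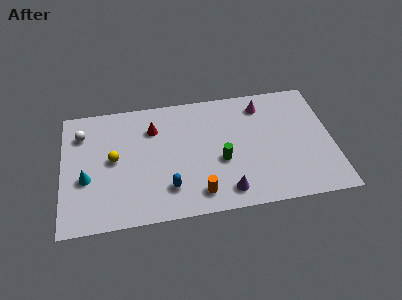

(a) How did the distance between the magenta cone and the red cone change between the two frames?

+1.5

They were about 4.5 units apart before and 6.0 after — 1.5 units further apart.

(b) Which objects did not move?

the red cone and the orange cylinder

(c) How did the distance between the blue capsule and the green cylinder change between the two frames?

-3.3

They were about 6.5 units apart before and 3.2 after — 3.3 units closer together.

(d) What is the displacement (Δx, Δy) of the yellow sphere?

(-2.8, -0.6)

From the two frames, the yellow sphere sits at roughly (5.6, 5.0) before and (2.8, 4.4) after.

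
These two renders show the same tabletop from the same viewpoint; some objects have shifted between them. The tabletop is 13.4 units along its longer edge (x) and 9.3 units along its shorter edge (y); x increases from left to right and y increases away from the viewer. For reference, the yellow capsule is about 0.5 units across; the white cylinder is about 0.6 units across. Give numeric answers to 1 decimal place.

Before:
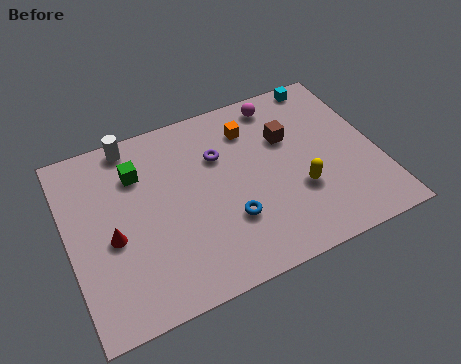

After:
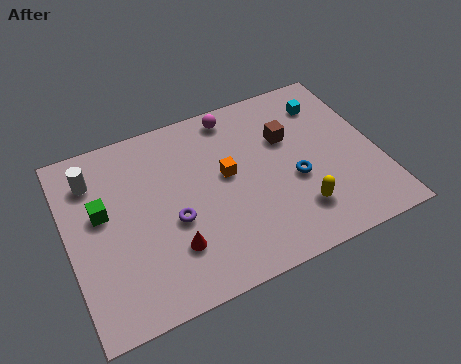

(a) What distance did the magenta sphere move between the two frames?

2.0

From (9.6, 8.1) to (7.6, 8.2), the magenta sphere covered √(2.0² + 0.1²) ≈ 2.0 units.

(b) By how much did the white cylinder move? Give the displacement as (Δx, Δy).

(-1.8, -1.2)

The white cylinder was at about (3.1, 8.4) and moved to about (1.3, 7.2).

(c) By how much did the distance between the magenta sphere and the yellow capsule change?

+1.4

The distance was about 4.9 in the first image and 6.3 in the second, so they moved 1.4 units further apart.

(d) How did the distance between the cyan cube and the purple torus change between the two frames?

+2.5

They were about 5.5 units apart before and 8.0 after — 2.5 units further apart.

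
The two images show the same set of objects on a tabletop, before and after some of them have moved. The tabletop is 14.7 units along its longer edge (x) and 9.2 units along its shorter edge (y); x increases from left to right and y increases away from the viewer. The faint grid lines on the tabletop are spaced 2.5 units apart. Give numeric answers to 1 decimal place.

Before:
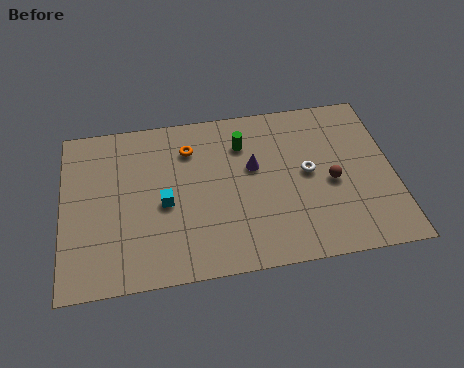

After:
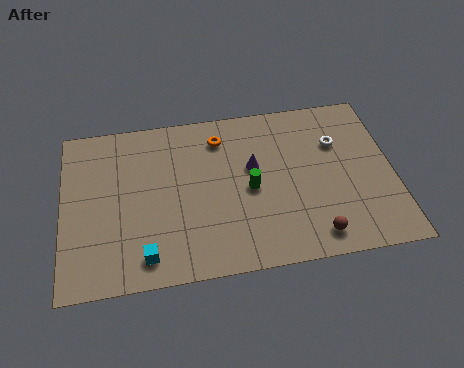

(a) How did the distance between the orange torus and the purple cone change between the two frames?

-0.8

The distance was about 3.2 in the first image and 2.4 in the second, so they moved 0.8 units closer together.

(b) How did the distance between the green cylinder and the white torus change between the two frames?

+1.0

Before: roughly 3.5 units apart; after: 4.5. That's 1.0 units further apart.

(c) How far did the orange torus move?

1.5

The orange torus was near (5.7, 7.0) before and (7.1, 7.4) after, so it travelled √(1.4² + 0.4²) ≈ 1.5 units.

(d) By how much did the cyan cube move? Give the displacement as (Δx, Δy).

(-0.9, -2.7)

The cyan cube was at about (4.5, 4.1) and moved to about (3.6, 1.4).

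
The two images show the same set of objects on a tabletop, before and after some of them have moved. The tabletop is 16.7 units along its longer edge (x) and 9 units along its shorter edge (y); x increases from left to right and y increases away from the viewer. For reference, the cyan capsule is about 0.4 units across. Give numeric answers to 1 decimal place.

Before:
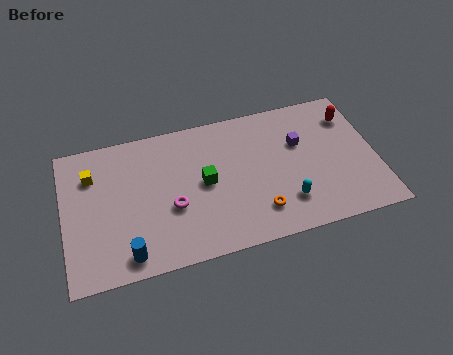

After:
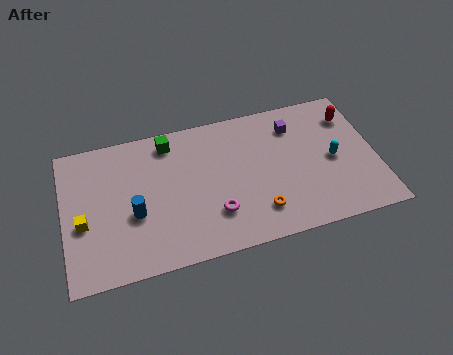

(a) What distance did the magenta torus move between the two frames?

2.4

The magenta torus was near (5.7, 3.5) before and (7.9, 2.5) after, so it travelled √(2.2² + 1.0²) ≈ 2.4 units.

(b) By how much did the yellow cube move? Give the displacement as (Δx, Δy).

(-0.6, -2.9)

The yellow cube started near (1.6, 6.6) and ended near (1.0, 3.7).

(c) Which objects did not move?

the orange torus and the red capsule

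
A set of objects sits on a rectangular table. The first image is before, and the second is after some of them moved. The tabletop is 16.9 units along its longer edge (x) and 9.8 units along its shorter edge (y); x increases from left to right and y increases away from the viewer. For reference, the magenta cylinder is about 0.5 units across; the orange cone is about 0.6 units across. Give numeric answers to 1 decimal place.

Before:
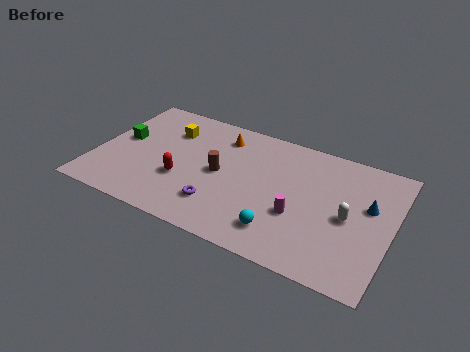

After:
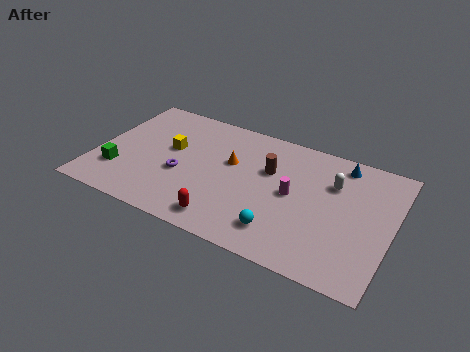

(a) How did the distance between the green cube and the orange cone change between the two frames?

+0.9

Before: roughly 6.0 units apart; after: 6.9. That's 0.9 units further apart.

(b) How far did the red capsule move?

3.5

The red capsule was near (5.1, 3.5) before and (7.9, 1.4) after, so it travelled √(2.8² + 2.1²) ≈ 3.5 units.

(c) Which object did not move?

the cyan sphere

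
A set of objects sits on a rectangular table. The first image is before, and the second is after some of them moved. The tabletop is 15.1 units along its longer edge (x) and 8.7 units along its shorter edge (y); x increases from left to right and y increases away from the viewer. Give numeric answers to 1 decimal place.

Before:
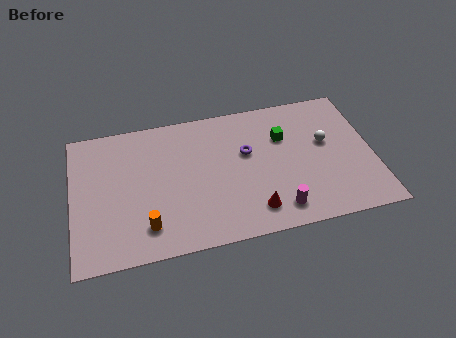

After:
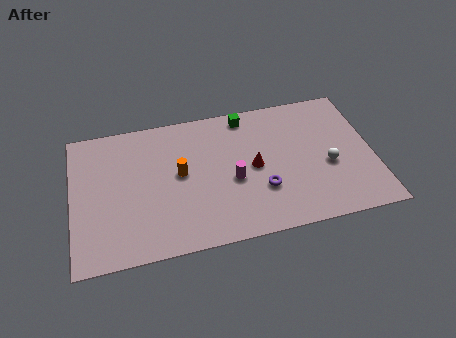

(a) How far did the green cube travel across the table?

2.5

The green cube was near (10.7, 5.9) before and (8.9, 7.7) after, so it travelled √(1.8² + 1.8²) ≈ 2.5 units.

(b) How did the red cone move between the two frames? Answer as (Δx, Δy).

(0.2, 2.7)

The red cone was at about (8.9, 1.6) and moved to about (9.1, 4.3).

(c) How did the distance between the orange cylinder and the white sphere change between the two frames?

-2.3

They were about 9.8 units apart before and 7.5 after — 2.3 units closer together.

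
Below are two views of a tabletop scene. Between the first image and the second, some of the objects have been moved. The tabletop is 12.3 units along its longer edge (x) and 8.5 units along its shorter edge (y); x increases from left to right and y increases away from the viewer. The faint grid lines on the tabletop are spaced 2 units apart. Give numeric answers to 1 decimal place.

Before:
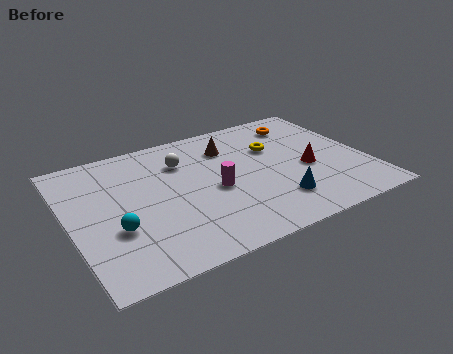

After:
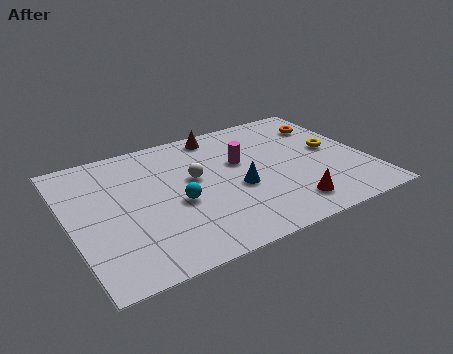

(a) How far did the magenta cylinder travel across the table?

1.9

The magenta cylinder moved from about (5.9, 3.8) to (7.2, 5.2), a distance of √(1.3² + 1.4²) ≈ 1.9.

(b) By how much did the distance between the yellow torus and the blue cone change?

+0.7

They were about 3.6 units apart before and 4.3 after — 0.7 units further apart.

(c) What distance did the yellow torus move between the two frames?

2.5

The yellow torus moved from about (8.7, 5.6) to (11.0, 4.5), a distance of √(2.3² + 1.1²) ≈ 2.5.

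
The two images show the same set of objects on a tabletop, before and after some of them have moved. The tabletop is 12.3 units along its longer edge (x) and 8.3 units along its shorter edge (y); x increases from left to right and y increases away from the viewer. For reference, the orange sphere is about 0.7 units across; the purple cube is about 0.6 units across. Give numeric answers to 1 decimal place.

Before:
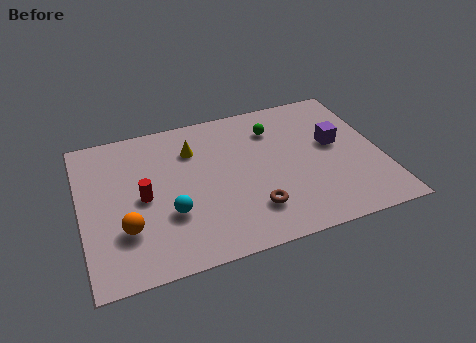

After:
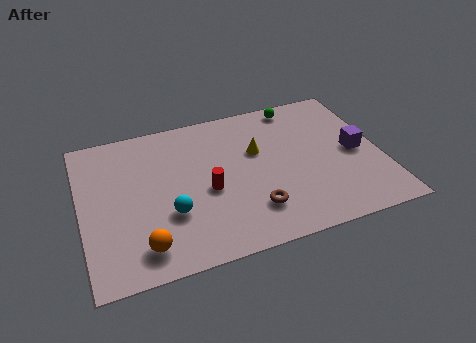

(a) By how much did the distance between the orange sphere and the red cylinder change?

+1.9

The distance was about 1.7 in the first image and 3.6 in the second, so they moved 1.9 units further apart.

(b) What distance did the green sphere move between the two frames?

1.6

The green sphere was near (8.1, 6.3) before and (9.2, 7.4) after, so it travelled √(1.1² + 1.1²) ≈ 1.6 units.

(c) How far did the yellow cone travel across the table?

2.8

From (4.7, 6.1) to (7.3, 5.2), the yellow cone covered √(2.6² + 0.9²) ≈ 2.8 units.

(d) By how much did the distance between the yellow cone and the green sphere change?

-0.5

Before: roughly 3.4 units apart; after: 2.9. That's 0.5 units closer together.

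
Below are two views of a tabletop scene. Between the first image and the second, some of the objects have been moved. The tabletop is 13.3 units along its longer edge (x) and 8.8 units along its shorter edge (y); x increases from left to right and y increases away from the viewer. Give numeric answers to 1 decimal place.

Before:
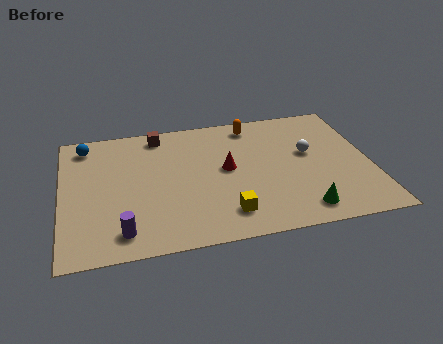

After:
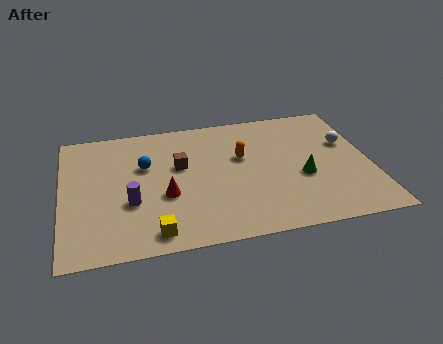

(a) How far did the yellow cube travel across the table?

3.2

The yellow cube was near (6.9, 1.7) before and (3.8, 1.1) after, so it travelled √(3.1² + 0.6²) ≈ 3.2 units.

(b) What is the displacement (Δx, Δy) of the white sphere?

(1.7, 0.4)

The white sphere was at about (10.7, 5.1) and moved to about (12.4, 5.5).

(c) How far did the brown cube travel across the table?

2.5

The brown cube was near (4.3, 7.7) before and (5.1, 5.3) after, so it travelled √(0.8² + 2.4²) ≈ 2.5 units.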